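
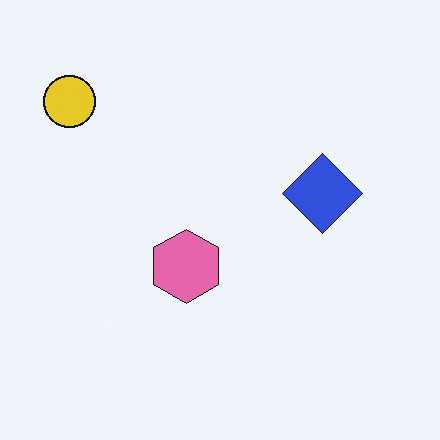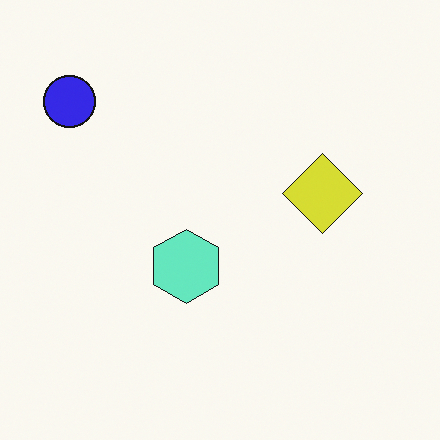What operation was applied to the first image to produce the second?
Hue-shifted by a large amount.

Every shape's color has rotated by the same amount around the hue wheel — a uniform hue shift.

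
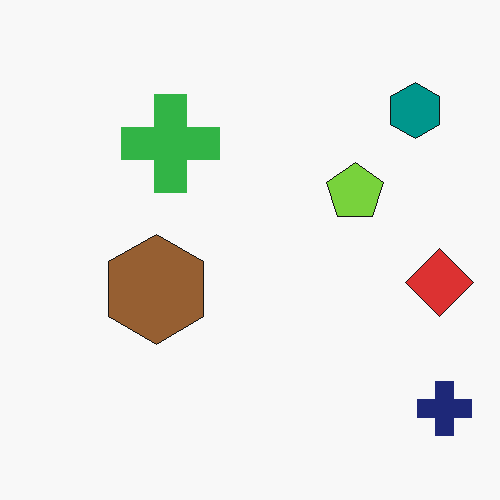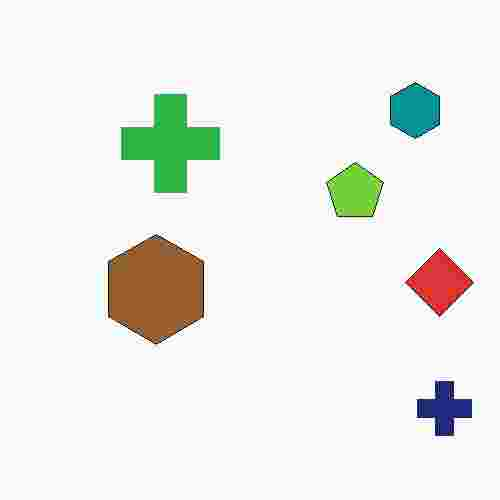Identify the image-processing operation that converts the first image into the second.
Heavily JPEG-compressed with obvious blocking artifacts.

Blocky 8×8 compression artifacts appear around shape edges and the flat background shows ringing — characteristic JPEG degradation.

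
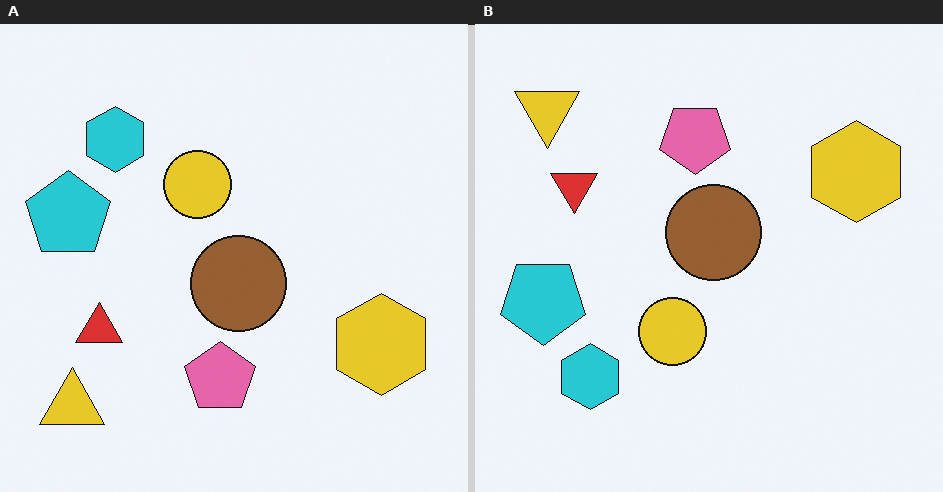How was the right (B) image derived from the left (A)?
The transformation is: flipped vertically (top ↔ bottom).

The yellow triangle is in the bottom-left of the left (A) image and the top-left of the right (B) — shapes on opposite sides of the horizontal midline have swapped in a mirror flip.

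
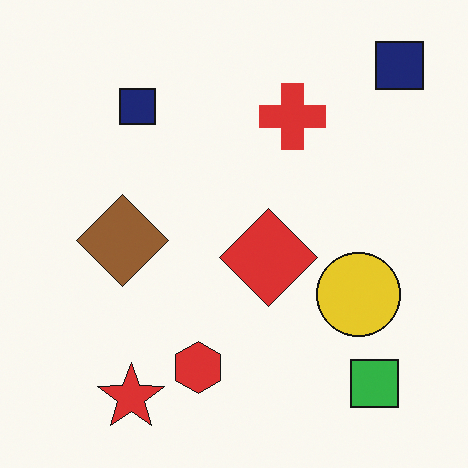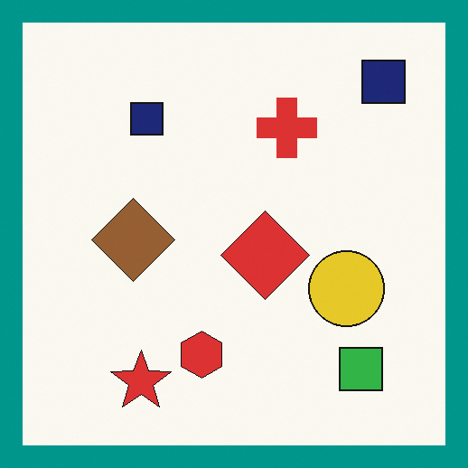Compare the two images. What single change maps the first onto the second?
Framed with a teal border.

A solid teal frame runs around the edge of the second image, with the content slightly shrunk inside it.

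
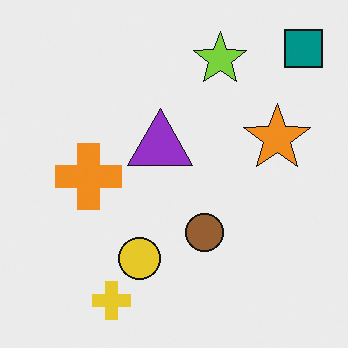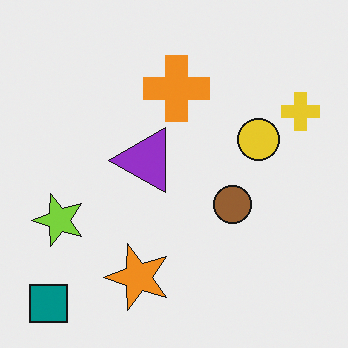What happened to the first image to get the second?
This is the original image transposed (reflected across the top-left ↔ bottom-right diagonal).

Shapes have swapped their row and column positions — what was in the top-right is now in the bottom-left — a diagonal reflection.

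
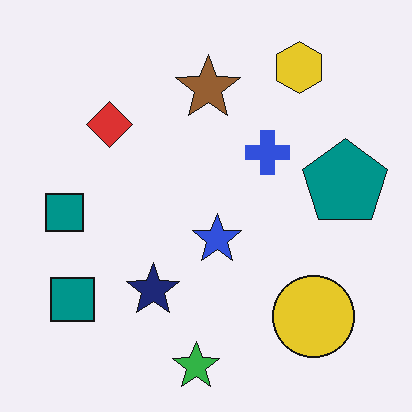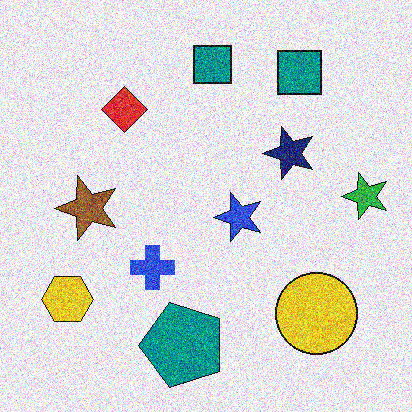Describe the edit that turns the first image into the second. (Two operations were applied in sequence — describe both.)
It was degraded with strong gaussian noise, then transposed (reflected across the top-left ↔ bottom-right diagonal).

Random speckle covers the whole image, including the flat background. Shapes have swapped their row and column positions — what was in the top-right is now in the bottom-left — a diagonal reflection.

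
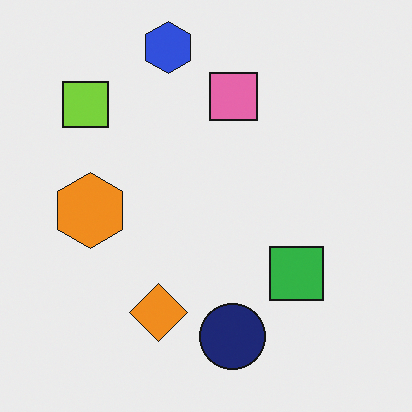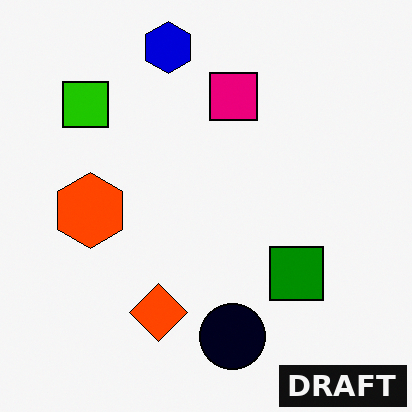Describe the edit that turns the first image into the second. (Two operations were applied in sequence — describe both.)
The transformation is: given much higher contrast, then watermarked with the text "DRAFT" in the lower-right corner.

Tones are pushed away from mid-grey across the whole image — a global contrast change. A dark label reading "DRAFT" appears in the lower-right corner.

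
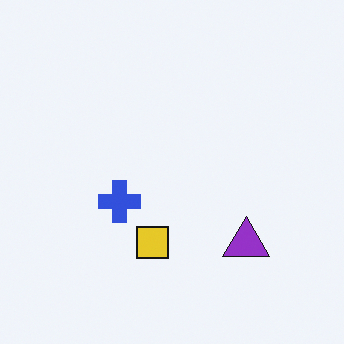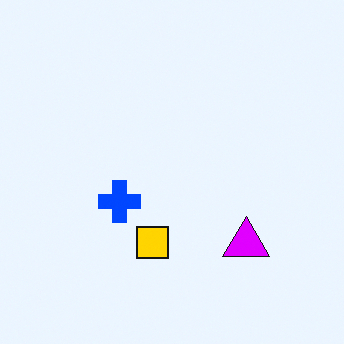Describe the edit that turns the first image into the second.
The second image is the first made much more vivid (saturation change).

All colors are more vivid — a global saturation change.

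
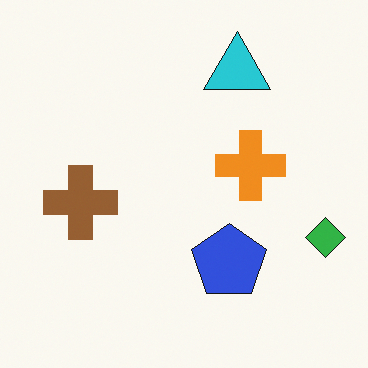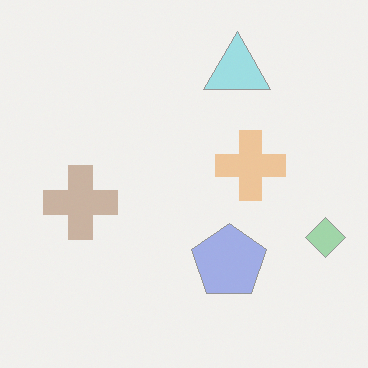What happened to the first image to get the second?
Washed out (contrast reduced).

Tones are pushed toward mid-grey across the whole image — a global contrast change.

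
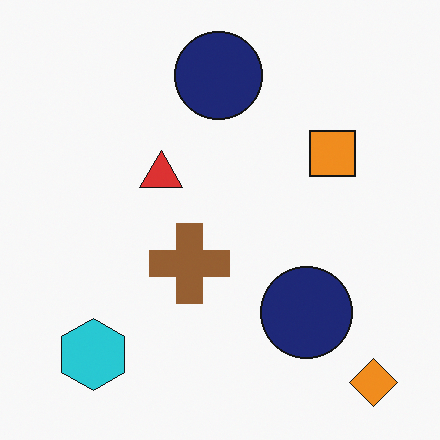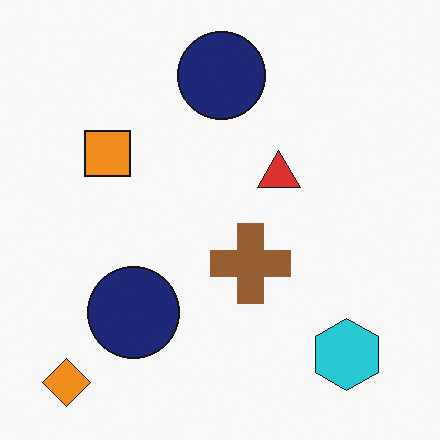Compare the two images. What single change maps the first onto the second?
The transformation is: flipped horizontally (left ↔ right).

The orange diamond is in the bottom-right of the first image and the bottom-left of the second — shapes on opposite sides of the vertical midline have swapped in a mirror flip.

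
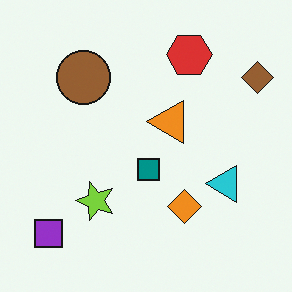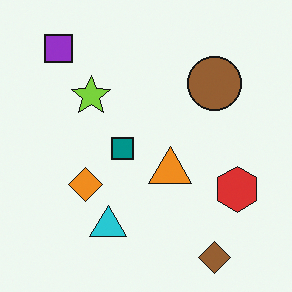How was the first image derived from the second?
Rotated 90° counter-clockwise.

The purple square sits in the top-left of the second image and the bottom-left of the first — consistent with a whole-image 90° counter-clockwise rotation.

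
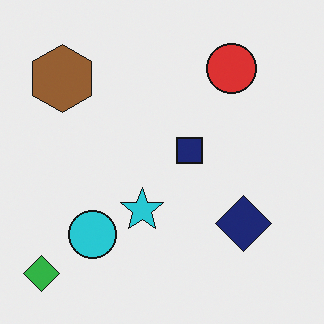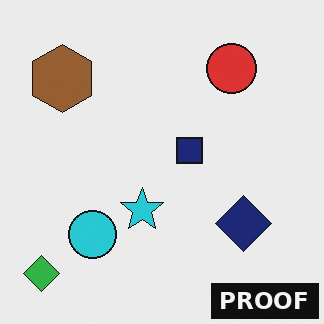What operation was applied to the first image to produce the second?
The transformation is: watermarked with the text "PROOF" in the lower-right corner.

A dark label reading "PROOF" appears in the lower-right corner.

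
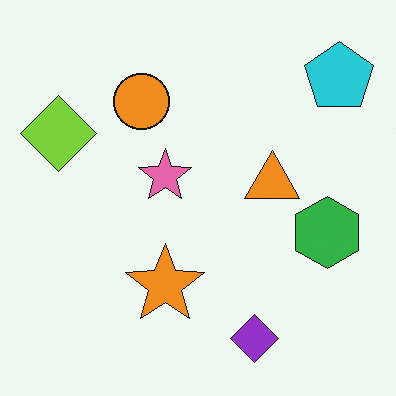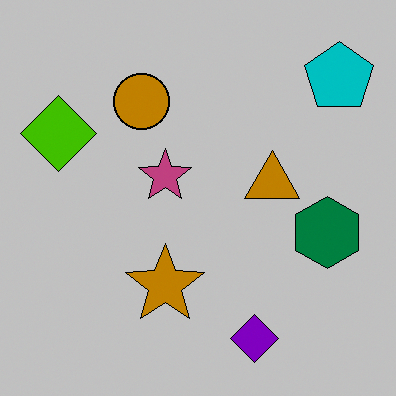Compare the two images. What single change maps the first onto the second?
This is the original image aggressively posterized.

Each flat color has snapped to a coarser quantized level — most visibly, the near-white background has dropped to a flat grey.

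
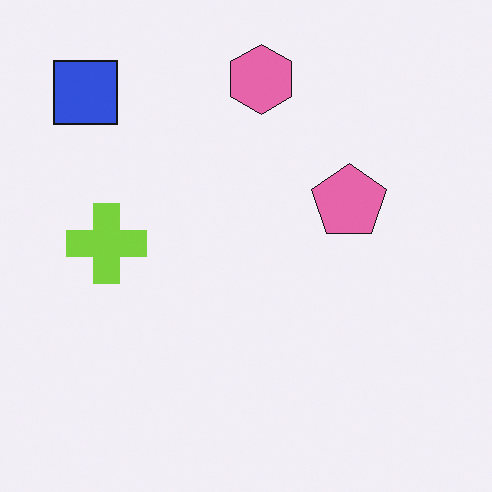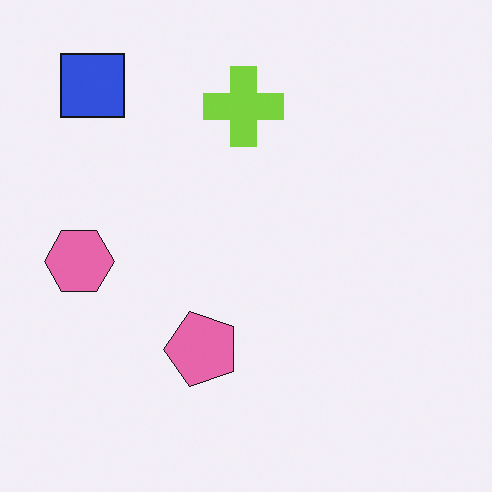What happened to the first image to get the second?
This is the original image transposed (reflected across the top-left ↔ bottom-right diagonal).

Shapes have swapped their row and column positions — what was in the top-right is now in the bottom-left — a diagonal reflection.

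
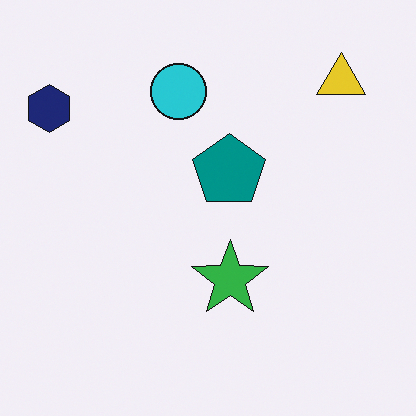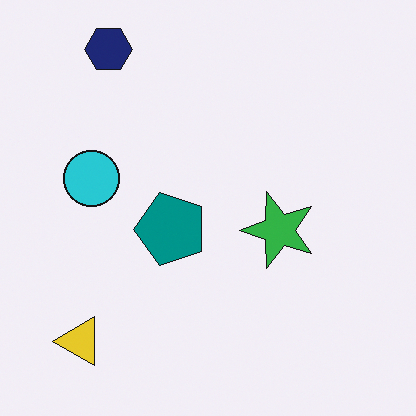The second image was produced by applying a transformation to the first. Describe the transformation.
The image was transposed (reflected across the top-left ↔ bottom-right diagonal).

Shapes have swapped their row and column positions — what was in the top-right is now in the bottom-left — a diagonal reflection.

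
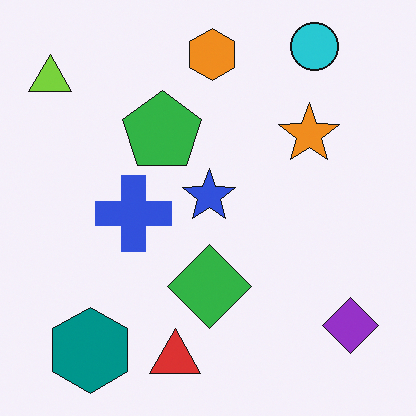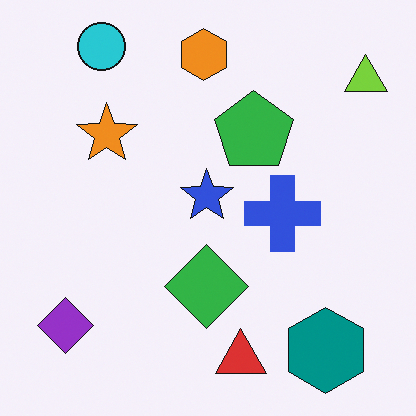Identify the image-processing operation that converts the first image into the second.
The transformation is: flipped horizontally (left ↔ right).

The lime triangle is in the top-left of the first image and the top-right of the second — shapes on opposite sides of the vertical midline have swapped in a mirror flip.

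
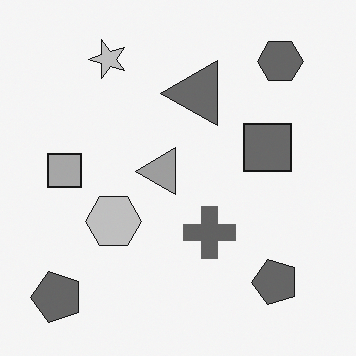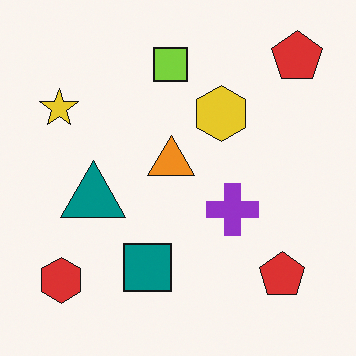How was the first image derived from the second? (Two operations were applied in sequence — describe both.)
This is the original image converted to grayscale, then transposed (reflected across the top-left ↔ bottom-right diagonal).

All color is removed — every shape is now a shade of grey. Shapes have swapped their row and column positions — what was in the top-right is now in the bottom-left — a diagonal reflection.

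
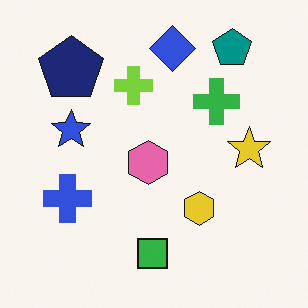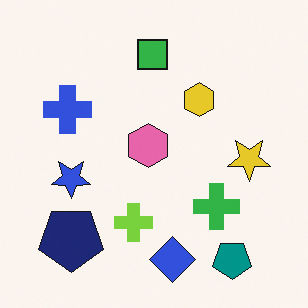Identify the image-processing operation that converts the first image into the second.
Flipped vertically (top ↔ bottom).

The blue diamond is in the top of the first image and the bottom of the second — shapes on opposite sides of the horizontal midline have swapped in a mirror flip.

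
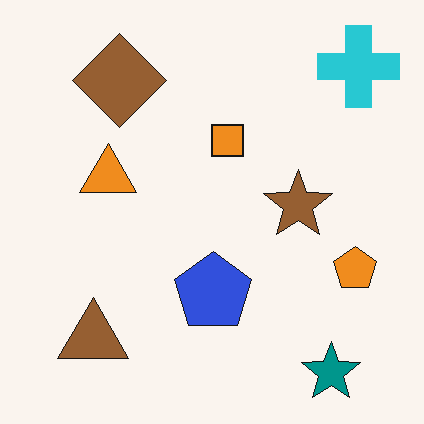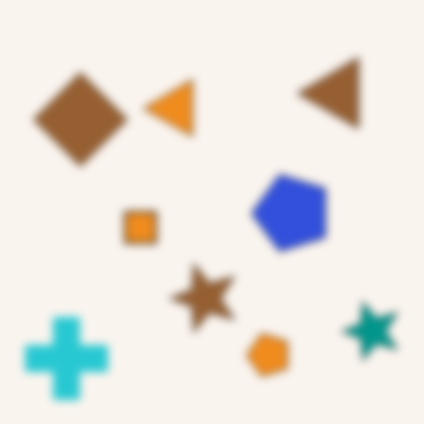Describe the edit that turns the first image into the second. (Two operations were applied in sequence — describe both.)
It was transposed (reflected across the top-left ↔ bottom-right diagonal), then moderately blurred.

Shapes have swapped their row and column positions — what was in the top-right is now in the bottom-left — a diagonal reflection. Shape edges and outlines are uniformly softened across the whole image.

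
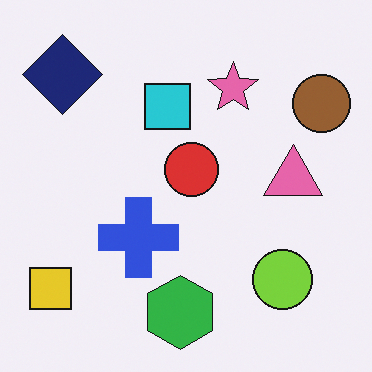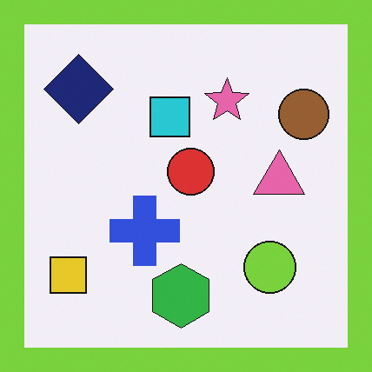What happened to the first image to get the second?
Framed with a lime border.

A solid lime frame runs around the edge of the second image, with the content slightly shrunk inside it.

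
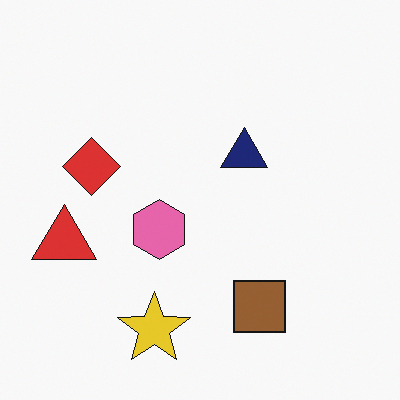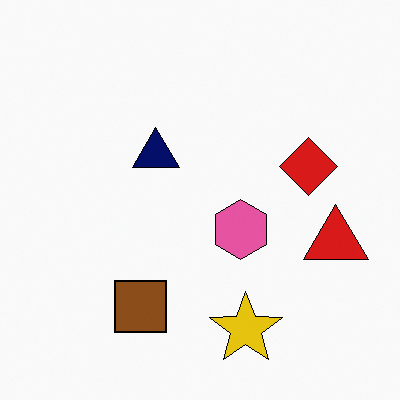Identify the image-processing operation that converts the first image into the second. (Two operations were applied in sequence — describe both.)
This is the original image given slightly increased contrast, then flipped horizontally (left ↔ right).

Tones are pushed away from mid-grey across the whole image — a global contrast change. The red triangle is in the left of the first image and the right of the second — shapes on opposite sides of the vertical midline have swapped in a mirror flip.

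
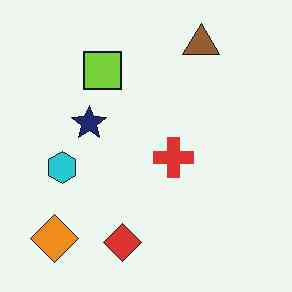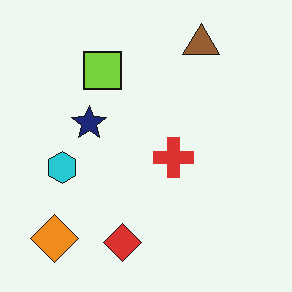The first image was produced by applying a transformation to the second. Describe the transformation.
The first image is the second given moderate JPEG compression.

Blocky 8×8 compression artifacts appear around shape edges and the flat background shows ringing — characteristic JPEG degradation.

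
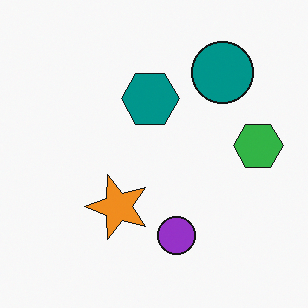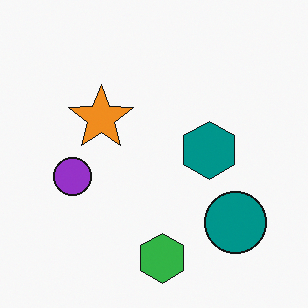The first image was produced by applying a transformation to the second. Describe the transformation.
This is the original image rotated 90° counter-clockwise.

The teal circle sits in the bottom-right of the second image and the top-right of the first — consistent with a whole-image 90° counter-clockwise rotation.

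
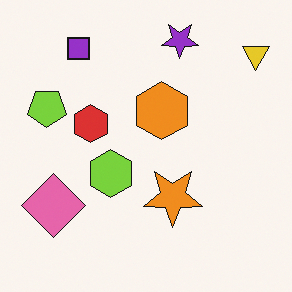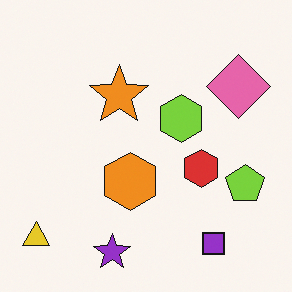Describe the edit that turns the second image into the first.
The first image is the second rotated 180°.

The yellow triangle sits in the bottom-left of the second image and the top-right of the first — consistent with a whole-image 180° rotation.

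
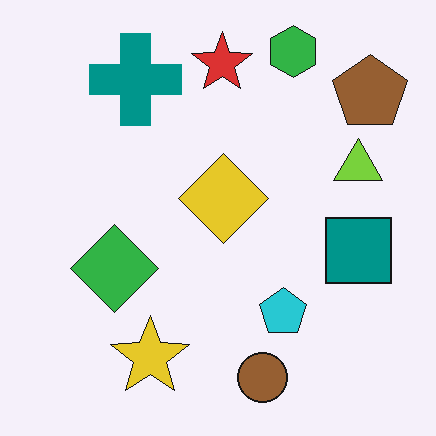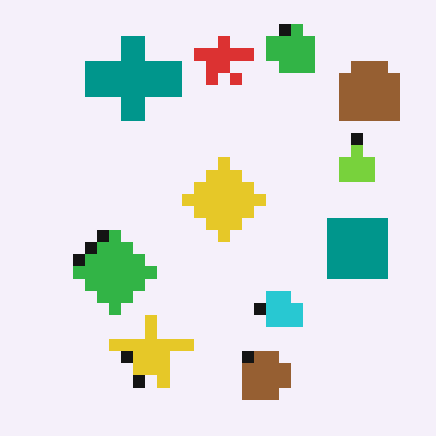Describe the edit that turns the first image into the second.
It was heavily pixelated into large blocks.

Shapes are reduced to large square blocks; fine edges and outlines are lost — a downscale-then-upscale (mosaic) effect.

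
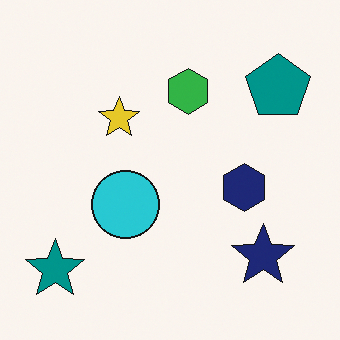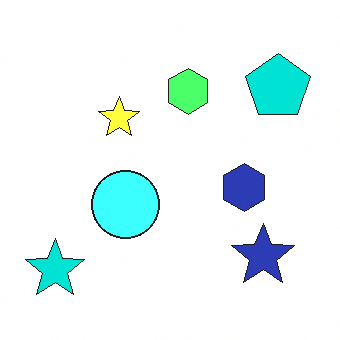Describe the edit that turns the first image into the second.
Substantially brightened.

Every pixel — background and shapes alike — is uniformly brightened.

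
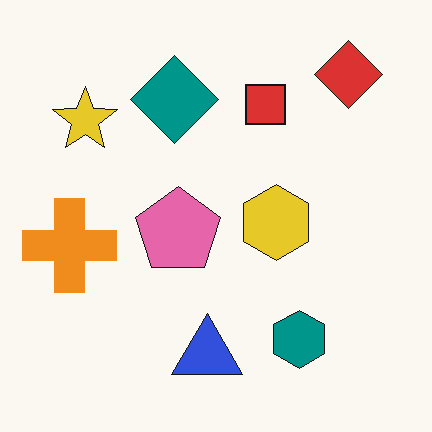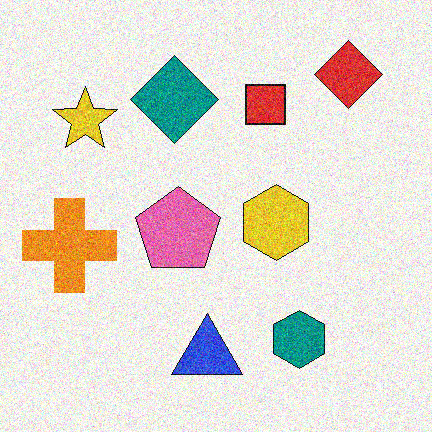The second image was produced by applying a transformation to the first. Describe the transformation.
The transformation is: degraded with heavy additive noise.

Random speckle covers the whole image, including the flat background.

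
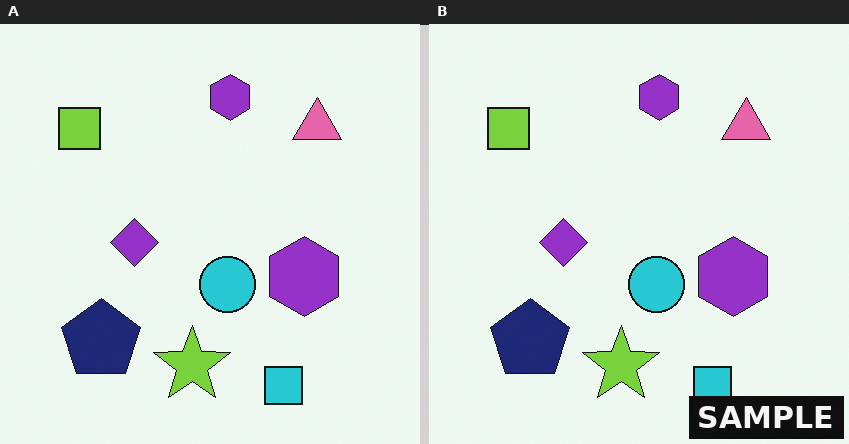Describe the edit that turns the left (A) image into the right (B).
The image was watermarked with the text "SAMPLE" in the lower-right corner.

A dark label reading "SAMPLE" appears in the lower-right corner.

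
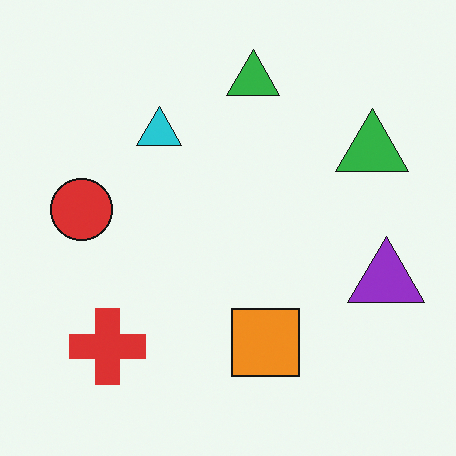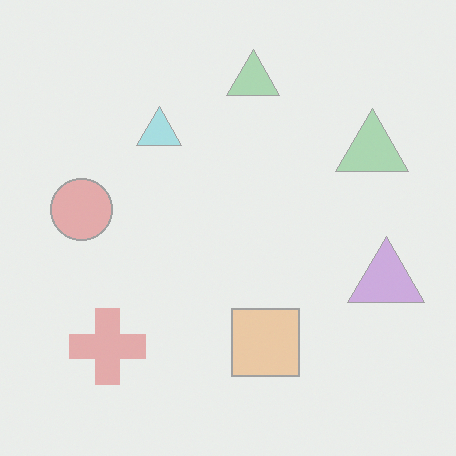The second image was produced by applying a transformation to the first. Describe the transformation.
The image was washed out (contrast reduced).

Tones are pushed toward mid-grey across the whole image — a global contrast change.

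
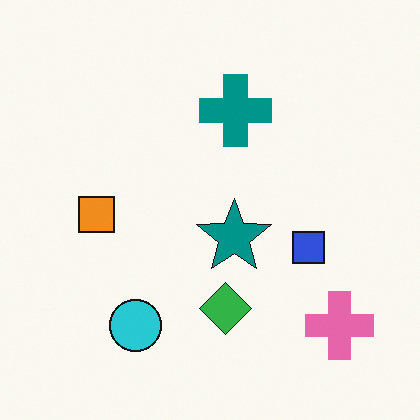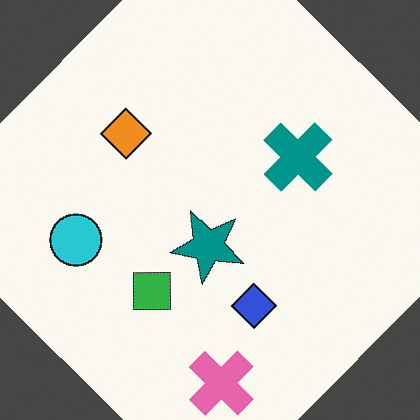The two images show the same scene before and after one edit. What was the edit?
The second image is the first rotated clockwise by a large amount — several tens of degrees.

Every shape is tilted by the same angle and the image corners show triangular fill wedges — a whole-image rotation by a non-right angle.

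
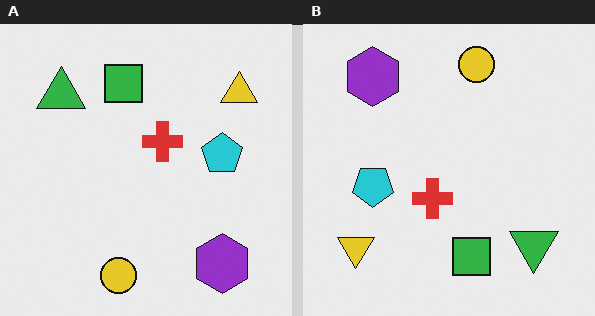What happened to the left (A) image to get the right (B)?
This is the original image rotated 180°.

The yellow triangle sits in the top-right of the left (A) image and the bottom-left of the right (B) — consistent with a whole-image 180° rotation.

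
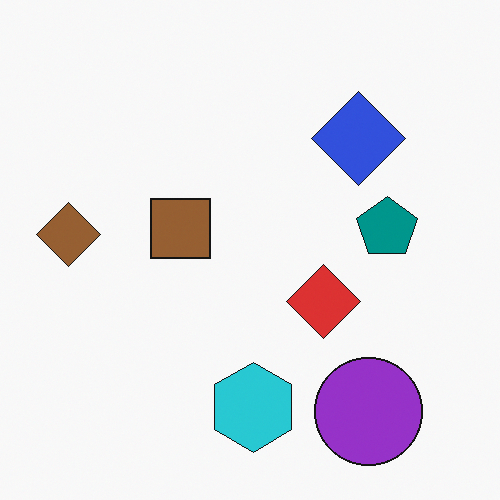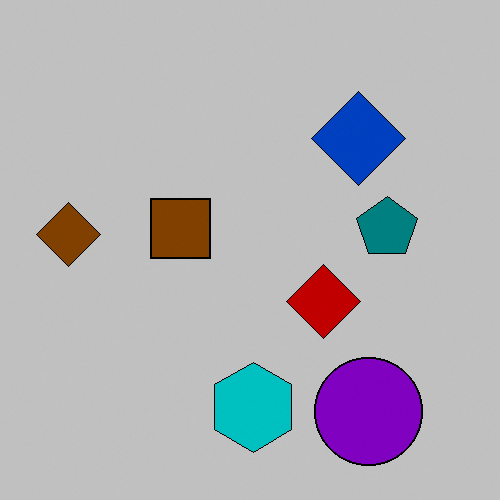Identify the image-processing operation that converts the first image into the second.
The transformation is: heavily posterized to just a handful of flat colors.

Each flat color has snapped to a coarser quantized level — most visibly, the near-white background has dropped to a flat grey.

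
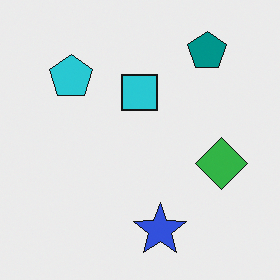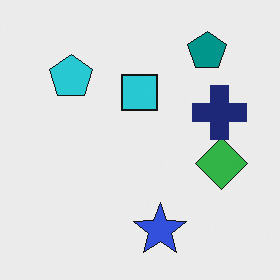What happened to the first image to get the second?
The transformation is: overlaid with an additional navy cross.

A navy cross appears in the second image that is absent from the first.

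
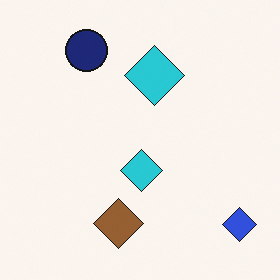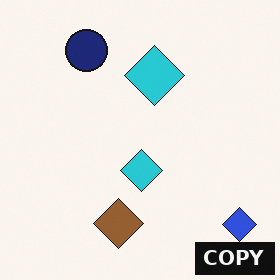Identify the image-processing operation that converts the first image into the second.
It was watermarked with the text "COPY" in the lower-right corner.

A dark label reading "COPY" appears in the lower-right corner.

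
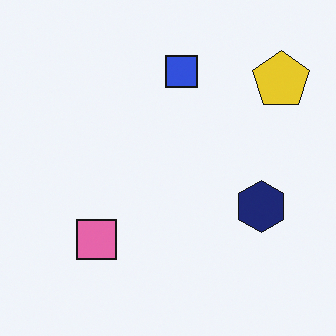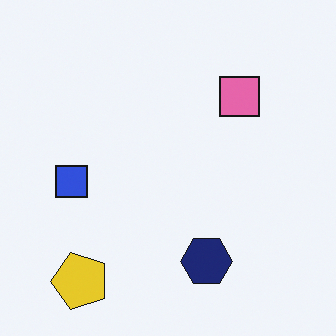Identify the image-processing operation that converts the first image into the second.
The second image is the first transposed (reflected across the top-left ↔ bottom-right diagonal).

Shapes have swapped their row and column positions — what was in the top-right is now in the bottom-left — a diagonal reflection.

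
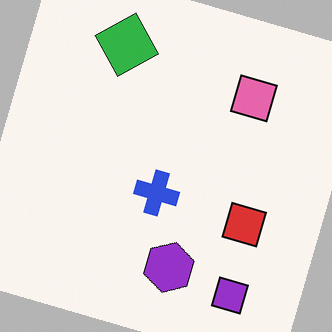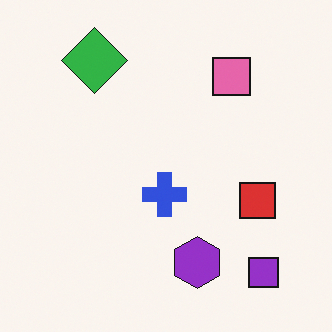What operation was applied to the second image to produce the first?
The first image is the second rotated clockwise by a moderate amount.

Every shape is tilted by the same angle and the image corners show triangular fill wedges — a whole-image rotation by a non-right angle.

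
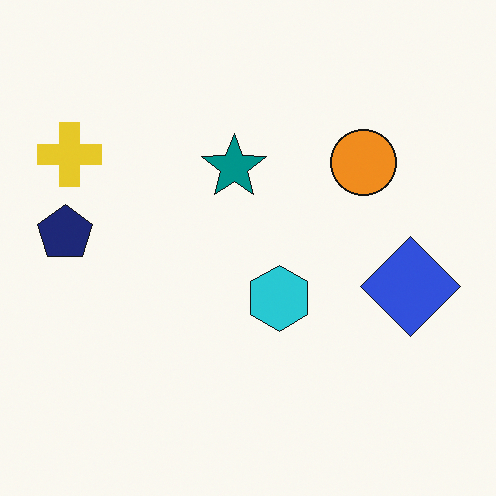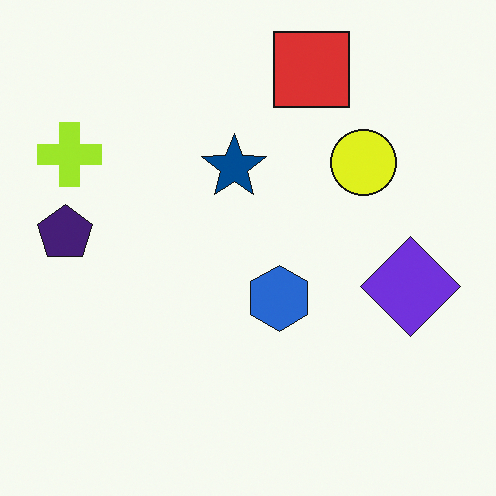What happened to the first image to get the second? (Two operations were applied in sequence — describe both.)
It was hue-shifted by a small amount, then overlaid with an additional red square.

Every shape's color has rotated by the same amount around the hue wheel — a uniform hue shift. A red square appears in the second image that is absent from the first.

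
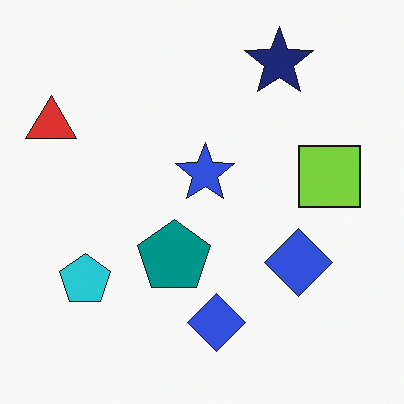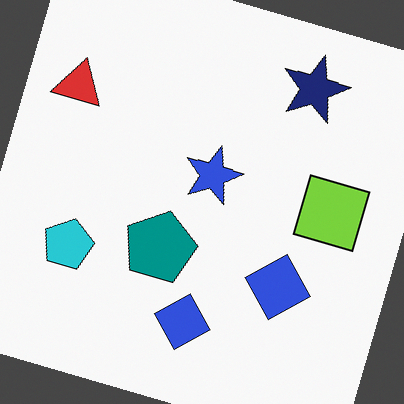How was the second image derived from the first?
The image was rotated clockwise by a clearly visible amount.

Every shape is tilted by the same angle and the image corners show triangular fill wedges — a whole-image rotation by a non-right angle.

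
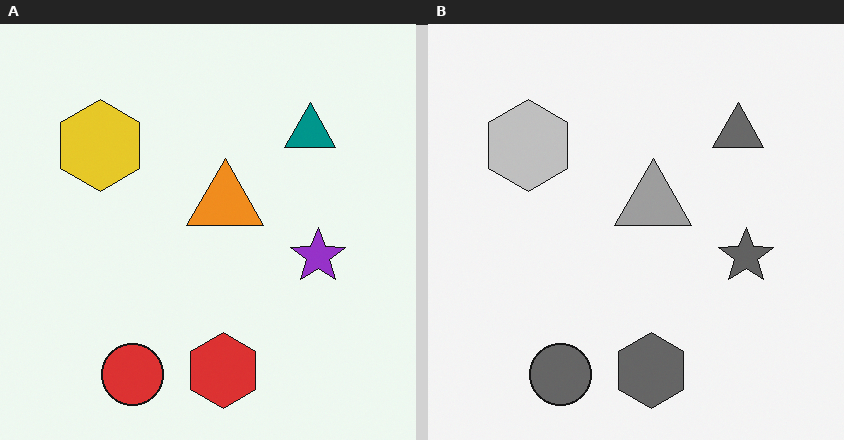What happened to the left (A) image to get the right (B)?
The transformation is: converted to grayscale.

All color is removed — every shape is now a shade of grey.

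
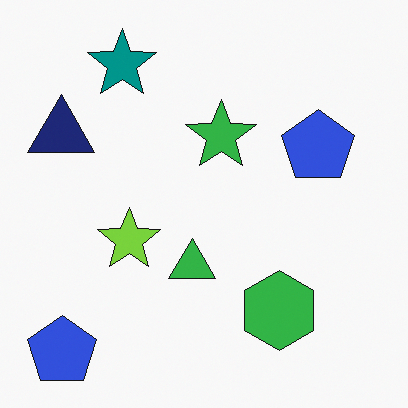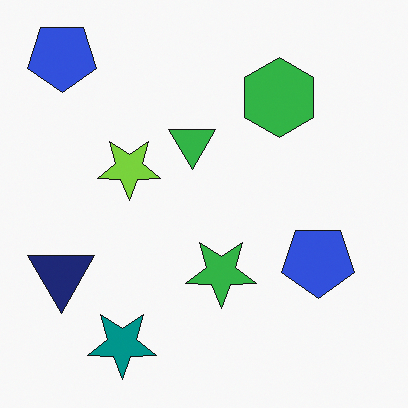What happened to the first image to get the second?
The second image is the first flipped vertically (top ↔ bottom).

The teal star is in the top-left of the first image and the bottom-left of the second — shapes on opposite sides of the horizontal midline have swapped in a mirror flip.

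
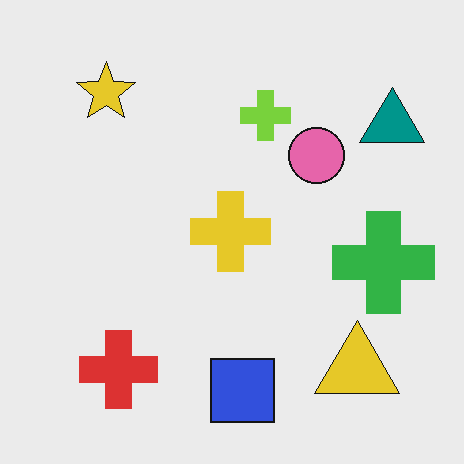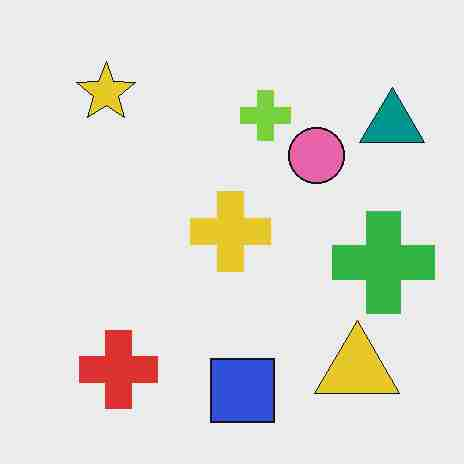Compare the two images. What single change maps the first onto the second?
The transformation is: degraded with heavy JPEG compression.

Blocky 8×8 compression artifacts appear around shape edges and the flat background shows ringing — characteristic JPEG degradation.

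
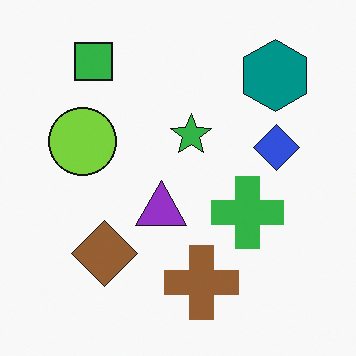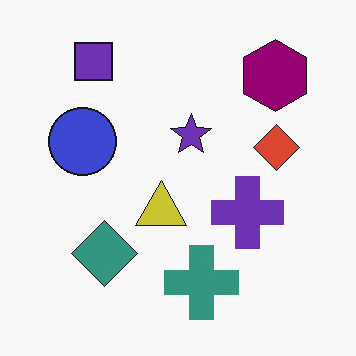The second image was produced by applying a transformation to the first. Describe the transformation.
Hue-shifted noticeably.

Every shape's color has rotated by the same amount around the hue wheel — a uniform hue shift.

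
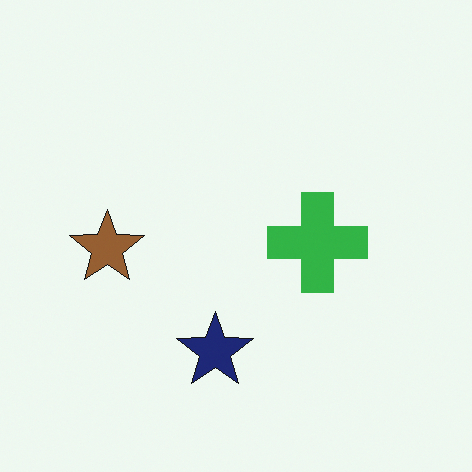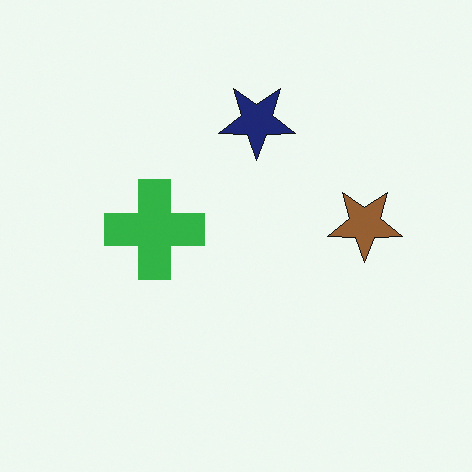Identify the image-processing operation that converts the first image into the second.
The transformation is: rotated 180°.

The brown star sits in the left of the first image and the right of the second — consistent with a whole-image 180° rotation.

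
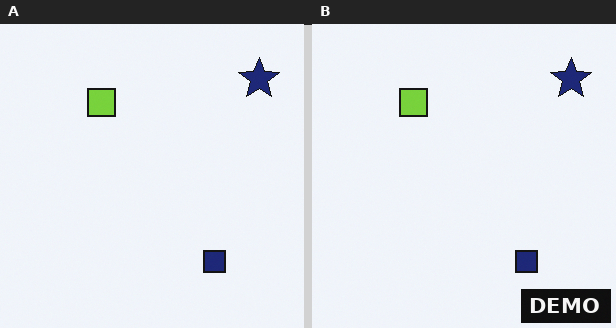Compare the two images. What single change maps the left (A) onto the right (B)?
It was watermarked with the text "DEMO" in the lower-right corner.

A dark label reading "DEMO" appears in the lower-right corner.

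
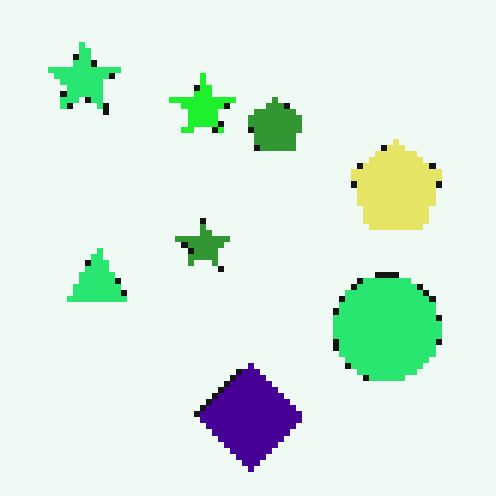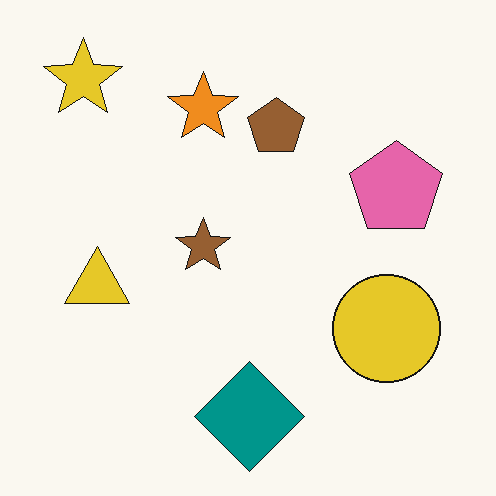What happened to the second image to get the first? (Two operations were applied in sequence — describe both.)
The transformation is: hue-shifted noticeably, then pixelated into visible square blocks.

Every shape's color has rotated by the same amount around the hue wheel — a uniform hue shift. Shapes are reduced to large square blocks; fine edges and outlines are lost — a downscale-then-upscale (mosaic) effect.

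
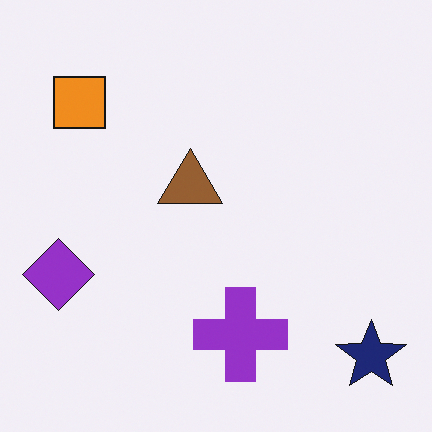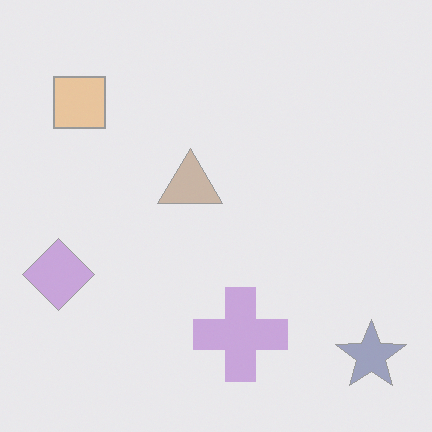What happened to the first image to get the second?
The image was given much lower contrast.

Tones are pushed toward mid-grey across the whole image — a global contrast change.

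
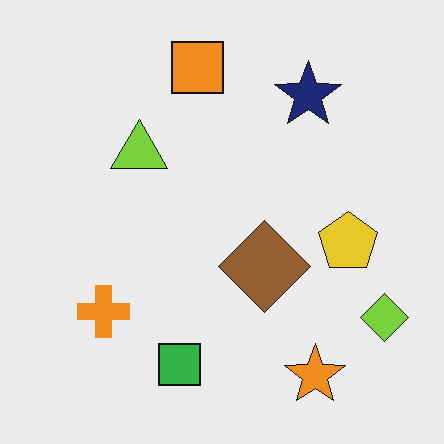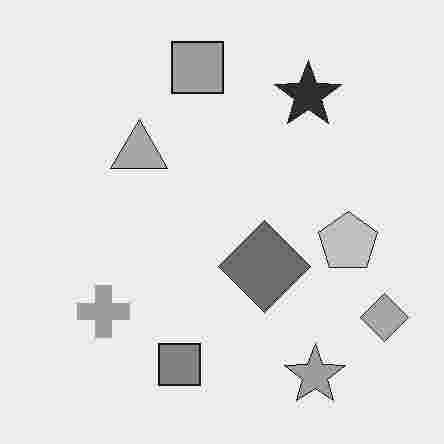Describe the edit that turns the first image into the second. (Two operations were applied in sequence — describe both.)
The transformation is: converted to grayscale, then degraded with heavy JPEG compression.

All color is removed — every shape is now a shade of grey. Blocky 8×8 compression artifacts appear around shape edges and the flat background shows ringing — characteristic JPEG degradation.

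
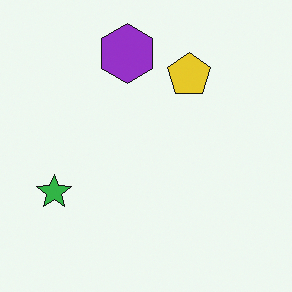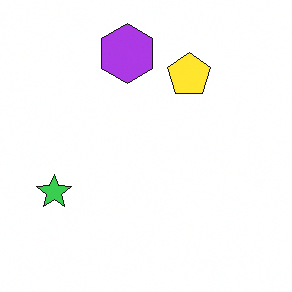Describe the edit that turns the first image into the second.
It was slightly brightened.

Every pixel — background and shapes alike — is uniformly brightened.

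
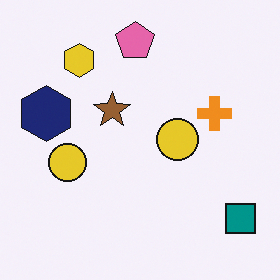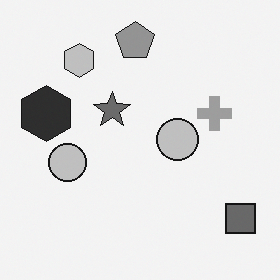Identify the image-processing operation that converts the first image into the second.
The second image is the first converted to grayscale.

All color is removed — every shape is now a shade of grey.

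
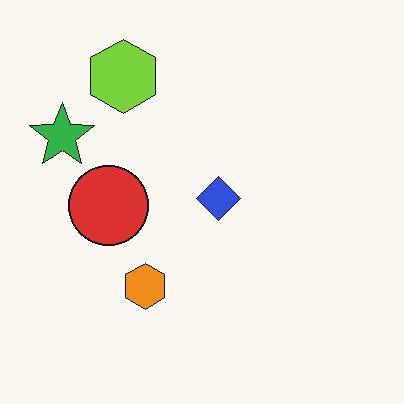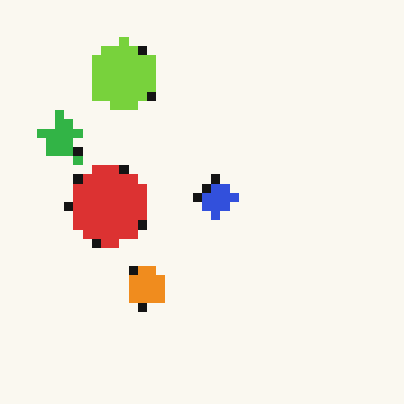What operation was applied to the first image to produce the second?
This is the original image coarsely pixelated.

Shapes are reduced to large square blocks; fine edges and outlines are lost — a downscale-then-upscale (mosaic) effect.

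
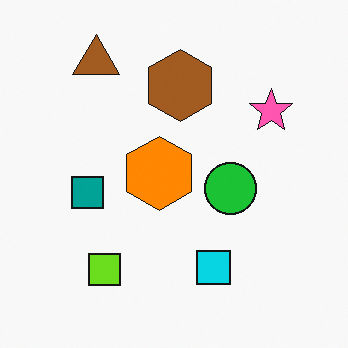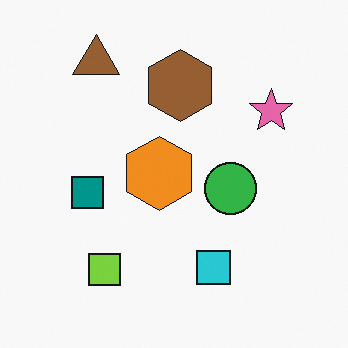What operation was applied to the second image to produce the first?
The first image is the second slightly oversaturated.

All colors are more vivid — a global saturation change.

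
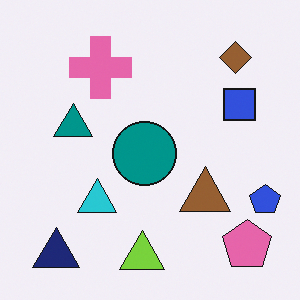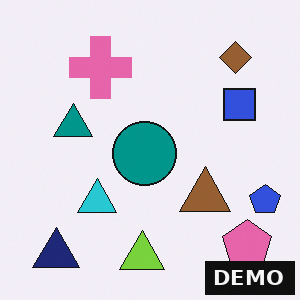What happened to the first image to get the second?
The image was watermarked with the text "DEMO" in the lower-right corner.

A dark label reading "DEMO" appears in the lower-right corner.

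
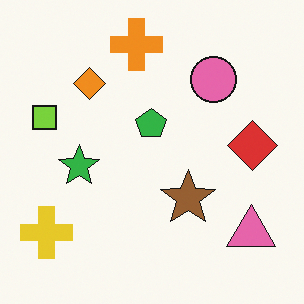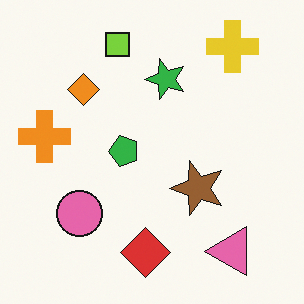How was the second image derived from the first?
Transposed (reflected across the top-left ↔ bottom-right diagonal).

Shapes have swapped their row and column positions — what was in the top-right is now in the bottom-left — a diagonal reflection.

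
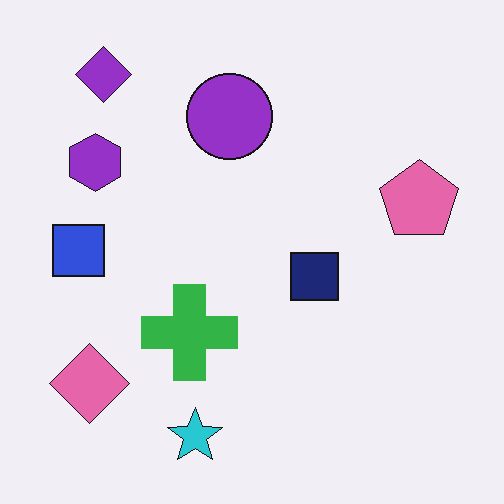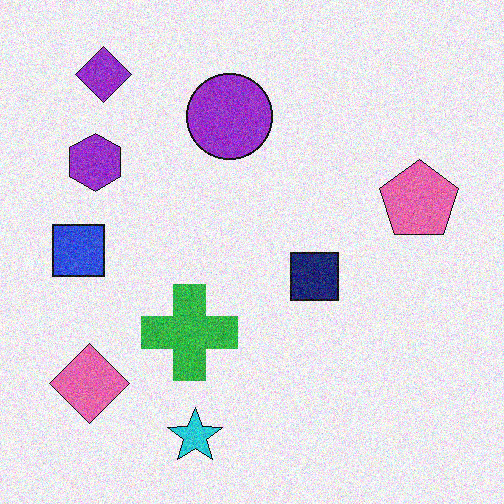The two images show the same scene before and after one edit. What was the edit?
Degraded with visible gaussian noise.

Random speckle covers the whole image, including the flat background.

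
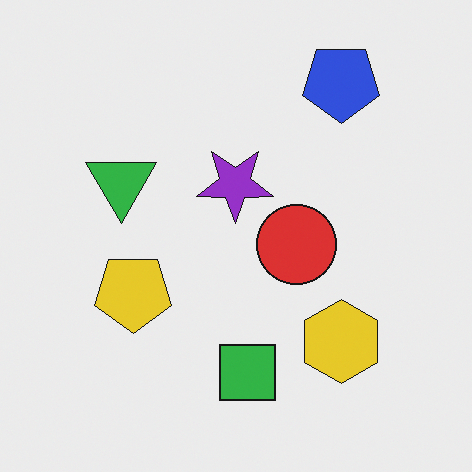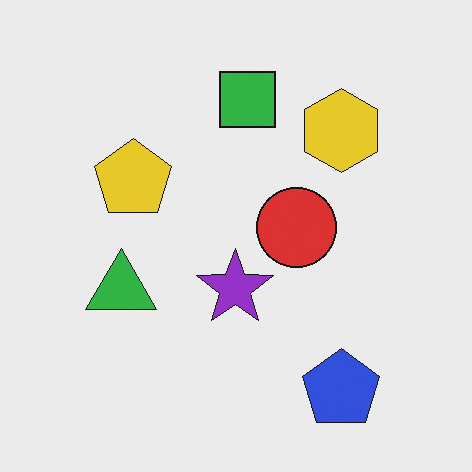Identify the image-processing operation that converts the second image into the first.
This is the original image flipped vertically (top ↔ bottom).

The blue pentagon is in the bottom-right of the second image and the top-right of the first — shapes on opposite sides of the horizontal midline have swapped in a mirror flip.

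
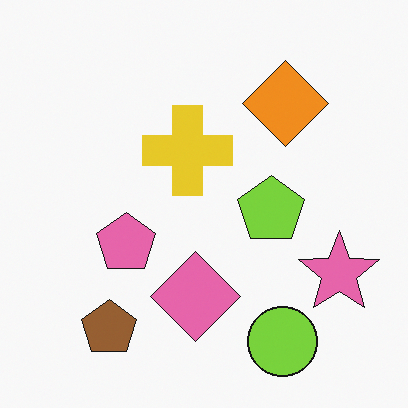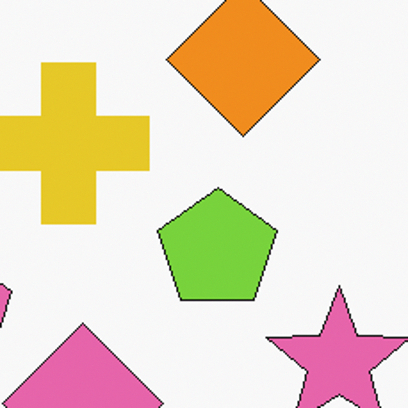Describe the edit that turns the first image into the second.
This is the original image cropped to a noticeably smaller region and rescaled.

The visible shapes are larger and the field of view is narrower; shapes near the original edges may be partly or wholly outside the frame — a crop-and-rescale.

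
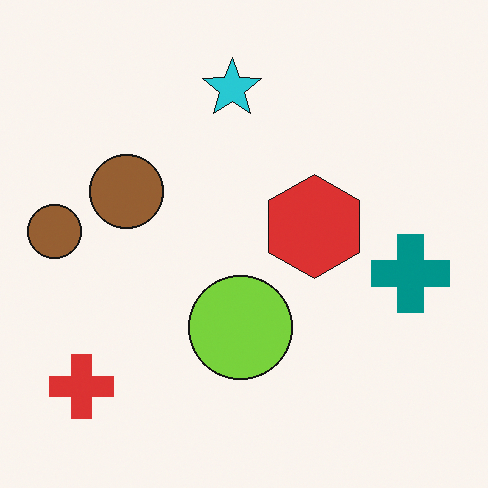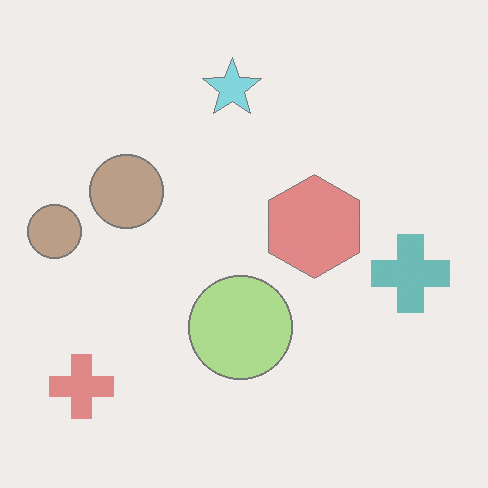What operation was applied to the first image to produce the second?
This is the original image washed out (contrast reduced).

Tones are pushed toward mid-grey across the whole image — a global contrast change.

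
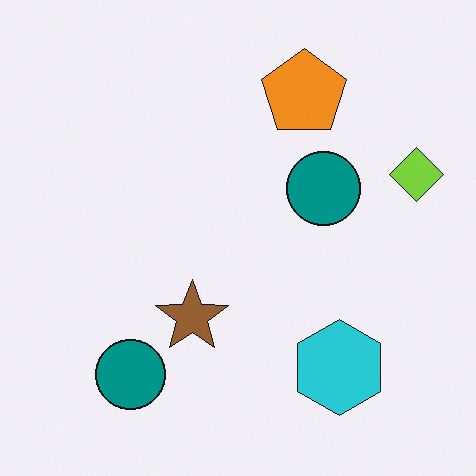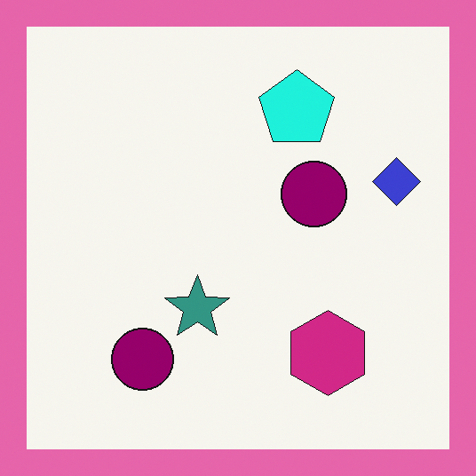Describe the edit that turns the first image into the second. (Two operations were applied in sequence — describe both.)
The image was hue-shifted through roughly a third of the color wheel, then framed with a pink border.

Every shape's color has rotated by the same amount around the hue wheel — a uniform hue shift. A solid pink frame runs around the edge of the second image, with the content slightly shrunk inside it.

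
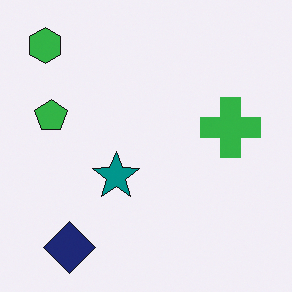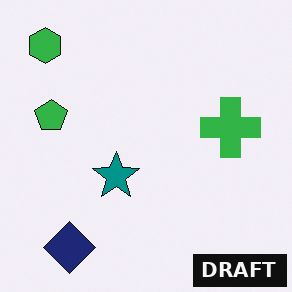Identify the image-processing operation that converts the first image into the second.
The transformation is: watermarked with the text "DRAFT" in the lower-right corner.

A dark label reading "DRAFT" appears in the lower-right corner.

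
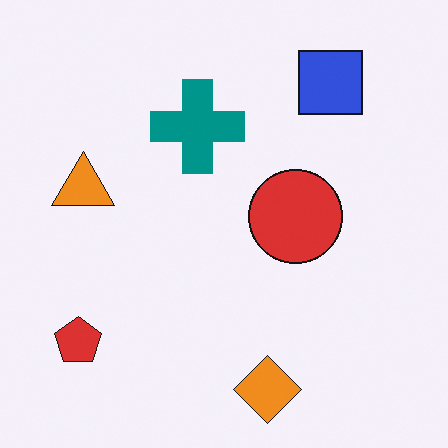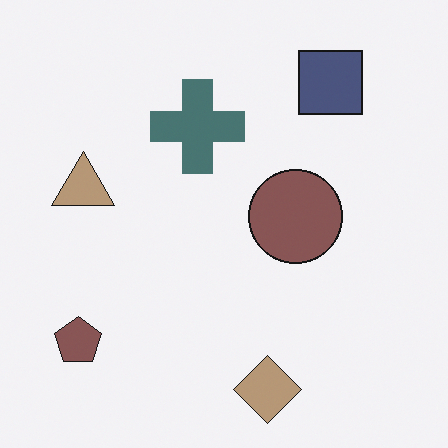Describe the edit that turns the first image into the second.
The second image is the first heavily desaturated.

All colors are more muted and greyish — a global saturation change.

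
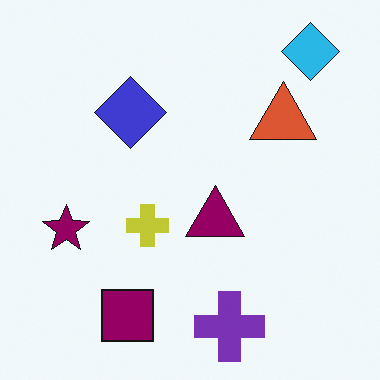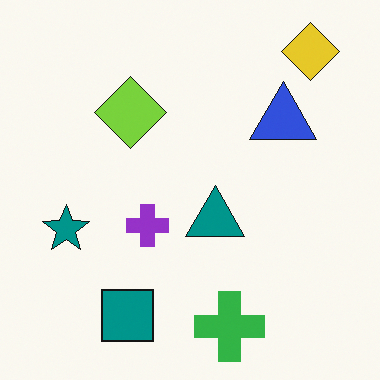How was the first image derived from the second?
The image was hue-shifted noticeably.

Every shape's color has rotated by the same amount around the hue wheel — a uniform hue shift.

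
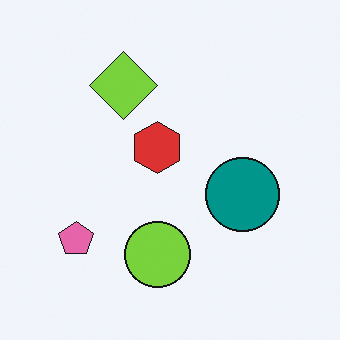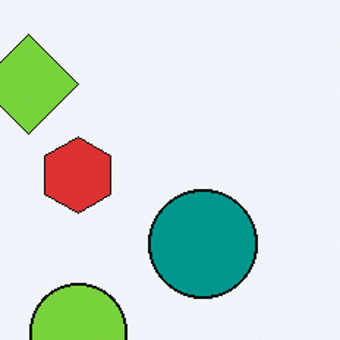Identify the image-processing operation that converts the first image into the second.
Cropped to a modestly smaller region and rescaled.

The visible shapes are larger and the field of view is narrower; shapes near the original edges may be partly or wholly outside the frame — a crop-and-rescale.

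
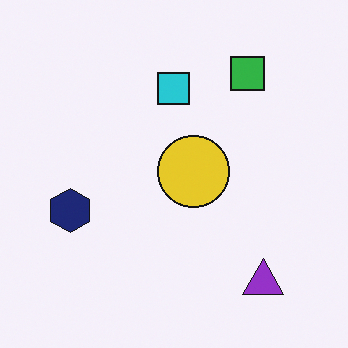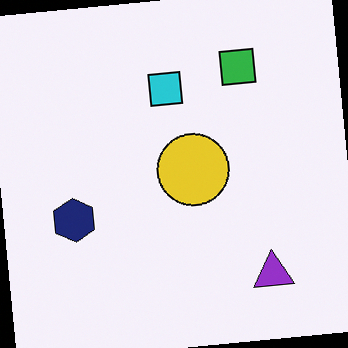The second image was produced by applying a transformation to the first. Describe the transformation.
It was rotated counter-clockwise by a few degrees.

Every shape is tilted by the same angle and the image corners show triangular fill wedges — a whole-image rotation by a non-right angle.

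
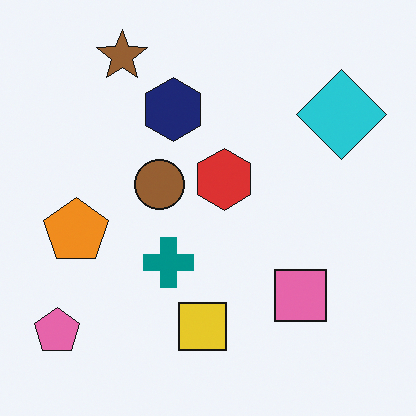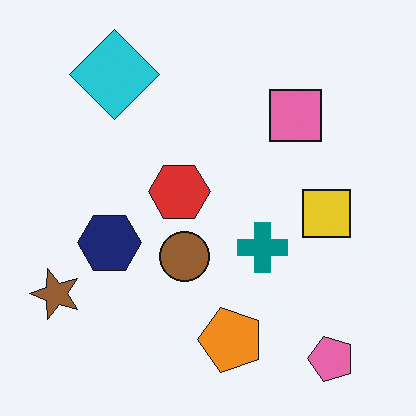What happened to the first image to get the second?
It was rotated 90° counter-clockwise.

The pink pentagon sits in the bottom-left of the first image and the bottom-right of the second — consistent with a whole-image 90° counter-clockwise rotation.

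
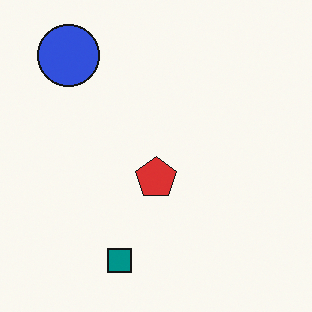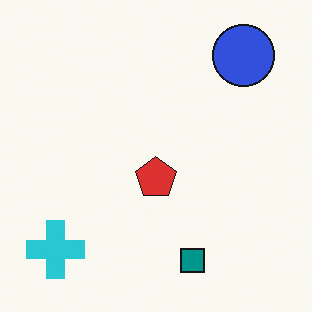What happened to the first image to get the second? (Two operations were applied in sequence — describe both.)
It was flipped horizontally (left ↔ right), then overlaid with an additional cyan cross.

The blue circle is in the top-left of the first image and the top-right of the second — shapes on opposite sides of the vertical midline have swapped in a mirror flip. A cyan cross appears in the second image that is absent from the first.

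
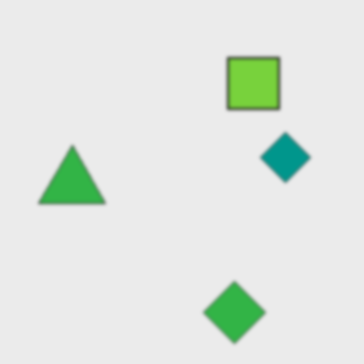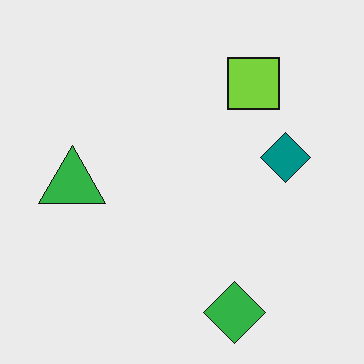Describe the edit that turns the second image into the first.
The image was lightly blurred.

Shape edges and outlines are uniformly softened across the whole image.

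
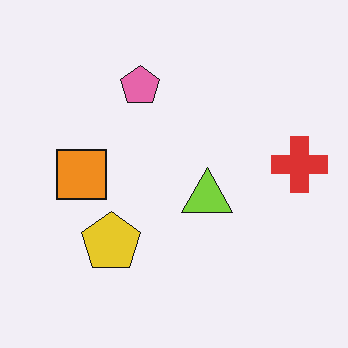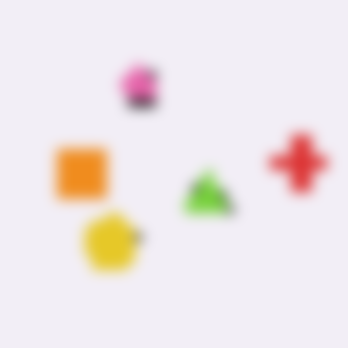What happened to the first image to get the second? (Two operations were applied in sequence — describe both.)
The second image is the first pixelated into visible square blocks, then strongly gaussian-blurred.

Shapes are reduced to large square blocks; fine edges and outlines are lost — a downscale-then-upscale (mosaic) effect. Shape edges and outlines are uniformly softened across the whole image.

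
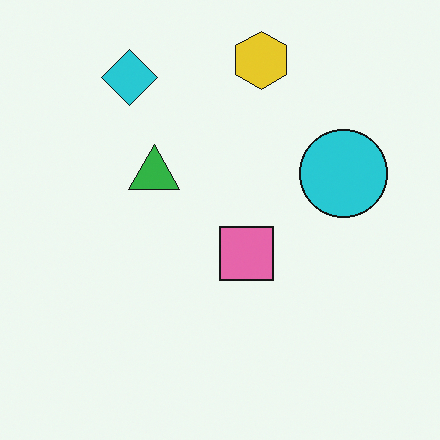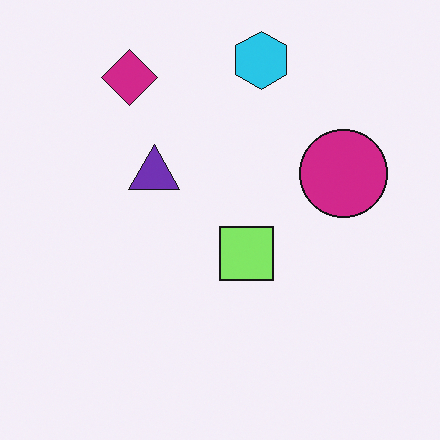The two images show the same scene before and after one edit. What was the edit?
It was hue-shifted noticeably.

Every shape's color has rotated by the same amount around the hue wheel — a uniform hue shift.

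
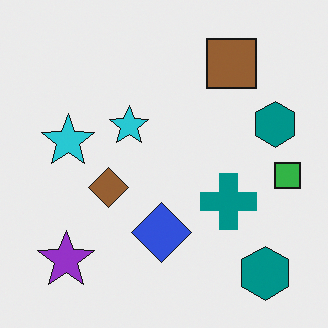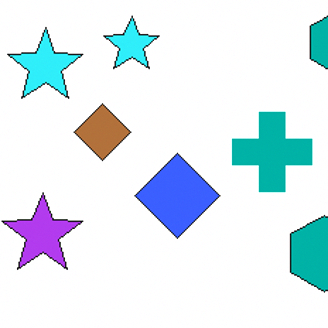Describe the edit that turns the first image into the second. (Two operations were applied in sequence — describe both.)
It was cropped slightly and scaled back up, then slightly brightened.

The visible shapes are larger and the field of view is narrower; shapes near the original edges may be partly or wholly outside the frame — a crop-and-rescale. Every pixel — background and shapes alike — is uniformly brightened.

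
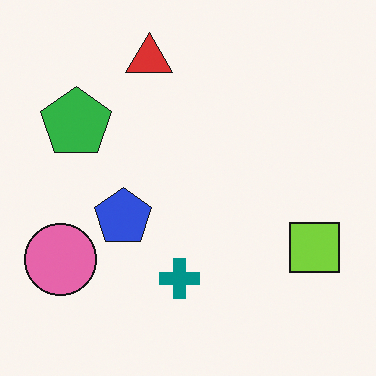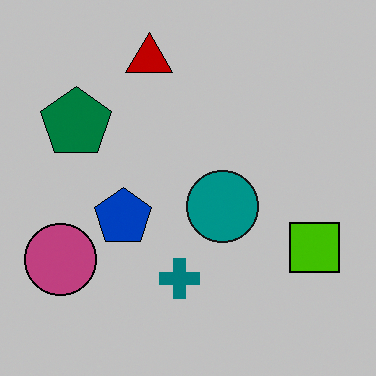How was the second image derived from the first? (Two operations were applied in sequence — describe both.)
This is the original image heavily posterized to just a handful of flat colors, then overlaid with an additional teal circle.

Each flat color has snapped to a coarser quantized level — most visibly, the near-white background has dropped to a flat grey. A teal circle appears in the second image that is absent from the first.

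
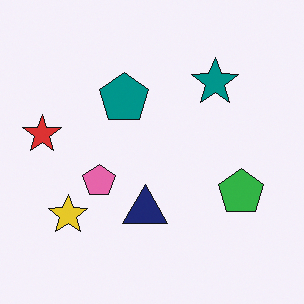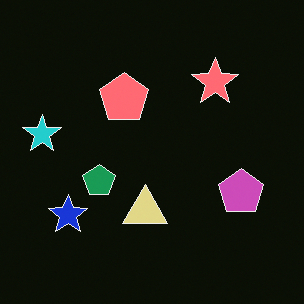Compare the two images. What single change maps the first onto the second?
The image was color-inverted (negative).

The light background has become dark and every shape's color is its complement — a photographic negative.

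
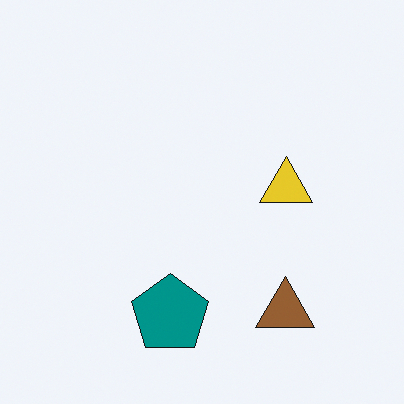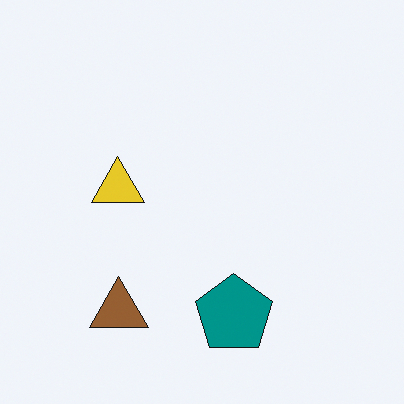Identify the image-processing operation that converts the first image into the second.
The transformation is: flipped horizontally (left ↔ right).

The yellow triangle is in the right of the first image and the left of the second — shapes on opposite sides of the vertical midline have swapped in a mirror flip.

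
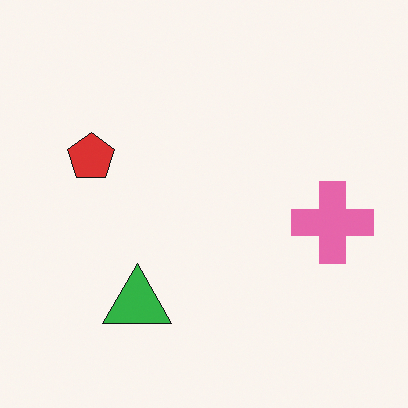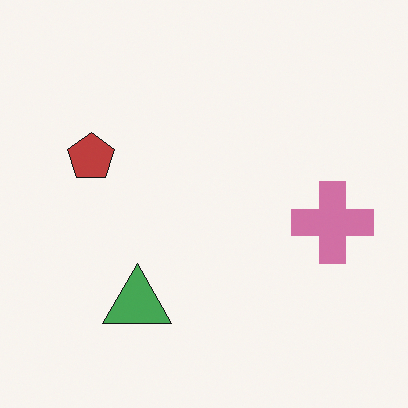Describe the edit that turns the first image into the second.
It was slightly desaturated.

All colors are more muted and greyish — a global saturation change.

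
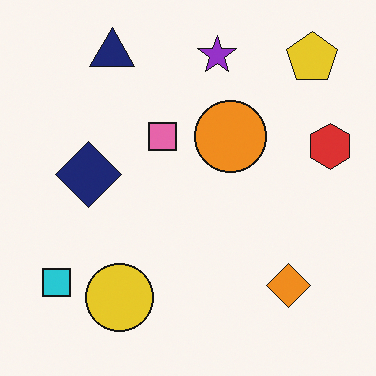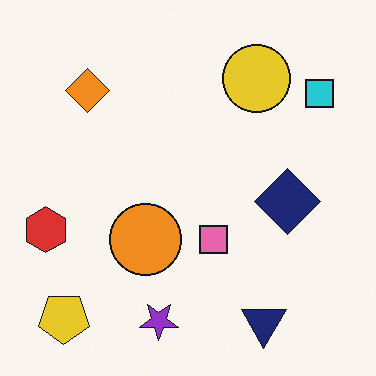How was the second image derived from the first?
Rotated 180°.

The yellow pentagon sits in the top-right of the first image and the bottom-left of the second — consistent with a whole-image 180° rotation.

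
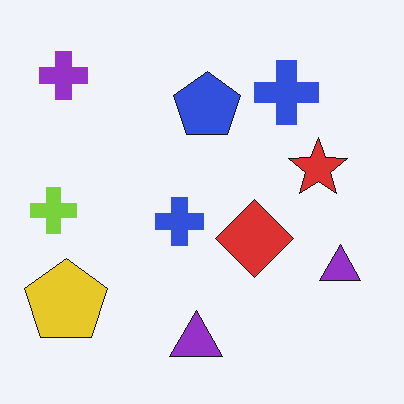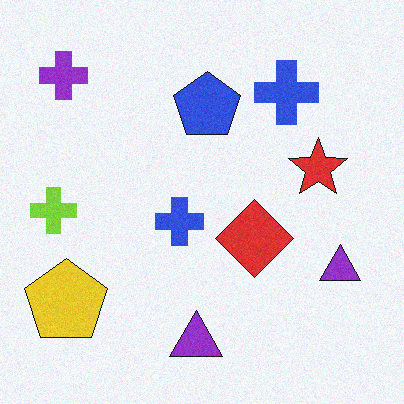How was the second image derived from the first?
The second image is the first degraded with light additive noise.

Random speckle covers the whole image, including the flat background.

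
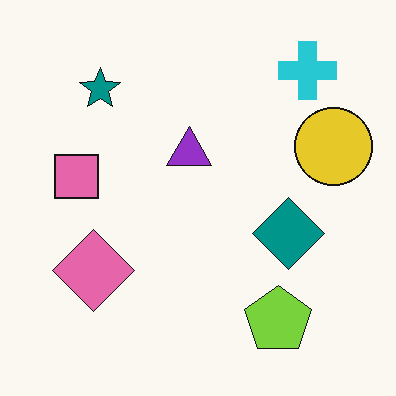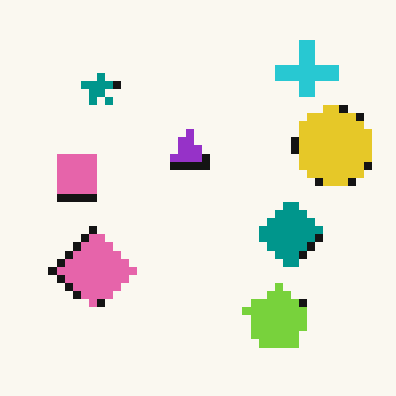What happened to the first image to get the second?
This is the original image pixelated into visible square blocks.

Shapes are reduced to large square blocks; fine edges and outlines are lost — a downscale-then-upscale (mosaic) effect.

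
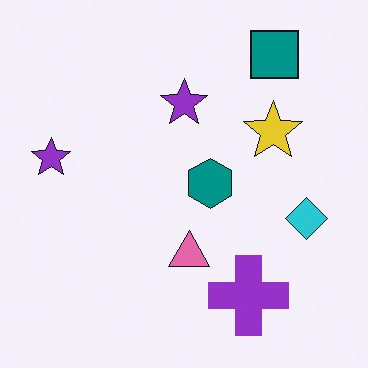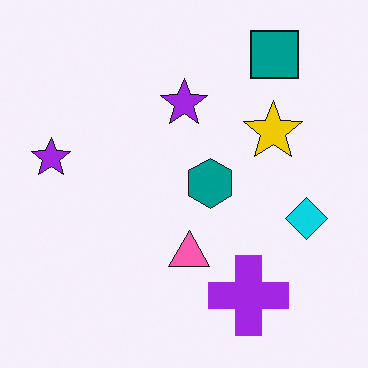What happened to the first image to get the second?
This is the original image slightly oversaturated.

All colors are more vivid — a global saturation change.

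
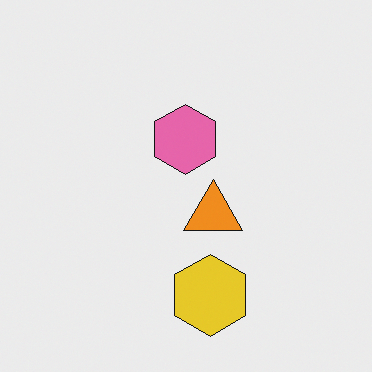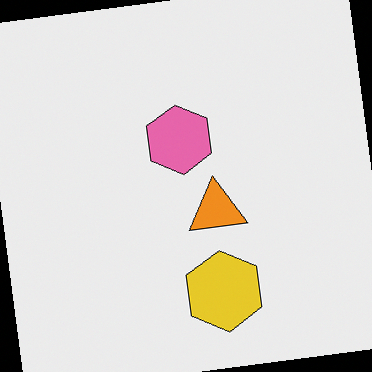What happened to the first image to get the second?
The image was rotated counter-clockwise by a small amount.

Every shape is tilted by the same angle and the image corners show triangular fill wedges — a whole-image rotation by a non-right angle.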